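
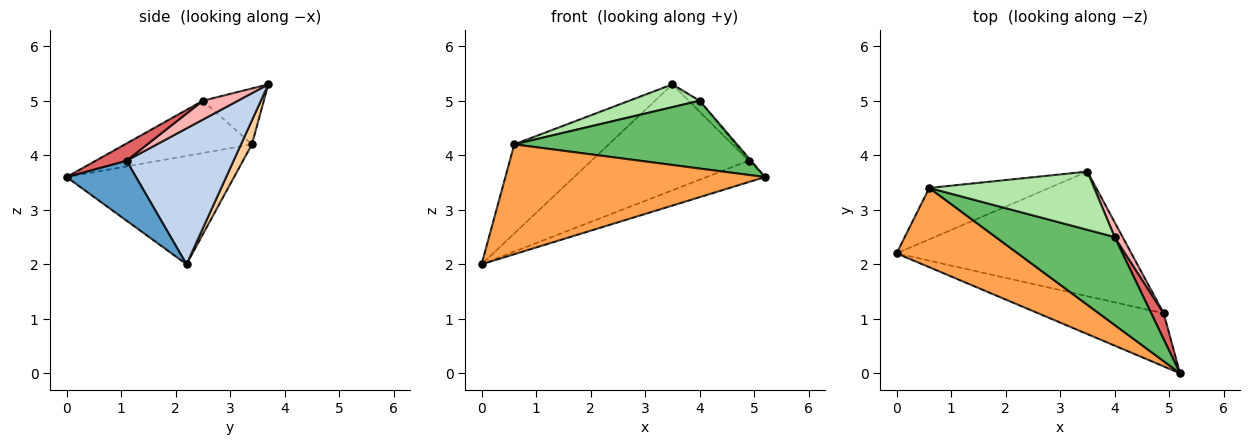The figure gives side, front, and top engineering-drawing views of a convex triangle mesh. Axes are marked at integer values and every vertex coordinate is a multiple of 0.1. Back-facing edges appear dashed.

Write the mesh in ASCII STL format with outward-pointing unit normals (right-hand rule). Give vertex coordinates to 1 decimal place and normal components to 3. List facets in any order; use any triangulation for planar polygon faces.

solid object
 facet normal 0.405 0.342 -0.848
  outer loop
   vertex 4.9 1.1 3.9
   vertex 5.2 0.0 3.6
   vertex 0.0 2.2 2.0
  endloop
 endfacet
 facet normal 0.403 0.593 -0.697
  outer loop
   vertex 4.9 1.1 3.9
   vertex 0.0 2.2 2.0
   vertex 3.5 3.7 5.3
  endloop
 endfacet
 facet normal -0.464 -0.719 0.518
  outer loop
   vertex 0.6 3.4 4.2
   vertex 0.0 2.2 2.0
   vertex 5.2 0.0 3.6
  endloop
 endfacet
 facet normal 0.099 0.862 -0.497
  outer loop
   vertex 0.6 3.4 4.2
   vertex 3.5 3.7 5.3
   vertex 0.0 2.2 2.0
  endloop
 endfacet
 facet normal -0.329 -0.577 0.748
  outer loop
   vertex 4.0 2.5 5.0
   vertex 0.6 3.4 4.2
   vertex 5.2 0.0 3.6
  endloop
 endfacet
 facet normal -0.301 -0.347 0.888
  outer loop
   vertex 4.0 2.5 5.0
   vertex 3.5 3.7 5.3
   vertex 0.6 3.4 4.2
  endloop
 endfacet
 facet normal 0.809 0.061 0.584
  outer loop
   vertex 4.0 2.5 5.0
   vertex 5.2 0.0 3.6
   vertex 4.9 1.1 3.9
  endloop
 endfacet
 facet normal 0.886 0.276 0.374
  outer loop
   vertex 4.0 2.5 5.0
   vertex 4.9 1.1 3.9
   vertex 3.5 3.7 5.3
  endloop
 endfacet
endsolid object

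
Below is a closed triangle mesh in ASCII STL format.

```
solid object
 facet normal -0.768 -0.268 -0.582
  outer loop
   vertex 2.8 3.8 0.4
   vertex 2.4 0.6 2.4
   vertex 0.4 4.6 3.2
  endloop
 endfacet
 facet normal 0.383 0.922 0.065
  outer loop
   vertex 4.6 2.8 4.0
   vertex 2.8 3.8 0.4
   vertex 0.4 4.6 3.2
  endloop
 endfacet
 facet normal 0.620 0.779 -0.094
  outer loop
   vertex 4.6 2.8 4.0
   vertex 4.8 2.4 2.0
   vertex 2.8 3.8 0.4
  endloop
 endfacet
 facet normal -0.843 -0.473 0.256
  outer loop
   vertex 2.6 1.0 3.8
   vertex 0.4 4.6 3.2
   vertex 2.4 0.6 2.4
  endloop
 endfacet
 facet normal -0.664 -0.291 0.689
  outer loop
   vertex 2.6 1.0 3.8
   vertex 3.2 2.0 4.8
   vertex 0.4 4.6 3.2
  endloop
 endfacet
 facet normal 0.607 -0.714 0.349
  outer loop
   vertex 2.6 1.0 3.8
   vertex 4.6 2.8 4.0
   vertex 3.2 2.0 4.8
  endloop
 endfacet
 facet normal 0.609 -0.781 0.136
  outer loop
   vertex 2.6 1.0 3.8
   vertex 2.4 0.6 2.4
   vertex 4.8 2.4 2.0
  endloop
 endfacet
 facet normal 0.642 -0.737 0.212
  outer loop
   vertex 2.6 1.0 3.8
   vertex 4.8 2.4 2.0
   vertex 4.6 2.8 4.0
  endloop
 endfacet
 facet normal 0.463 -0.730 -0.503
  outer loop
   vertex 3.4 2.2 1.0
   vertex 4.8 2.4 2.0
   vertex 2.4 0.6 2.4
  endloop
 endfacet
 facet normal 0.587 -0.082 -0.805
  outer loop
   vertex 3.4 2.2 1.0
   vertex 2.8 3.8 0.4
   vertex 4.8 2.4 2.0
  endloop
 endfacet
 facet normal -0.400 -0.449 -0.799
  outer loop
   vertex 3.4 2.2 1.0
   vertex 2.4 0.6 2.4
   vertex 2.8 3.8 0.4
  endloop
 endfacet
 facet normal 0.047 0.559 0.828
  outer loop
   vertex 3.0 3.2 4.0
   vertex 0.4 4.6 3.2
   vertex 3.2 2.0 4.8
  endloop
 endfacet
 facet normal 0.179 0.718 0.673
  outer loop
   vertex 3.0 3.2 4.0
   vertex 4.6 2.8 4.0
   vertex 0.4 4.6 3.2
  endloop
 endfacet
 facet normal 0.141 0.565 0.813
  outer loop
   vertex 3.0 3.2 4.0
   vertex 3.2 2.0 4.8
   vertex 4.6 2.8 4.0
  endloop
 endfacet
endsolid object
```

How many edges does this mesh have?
21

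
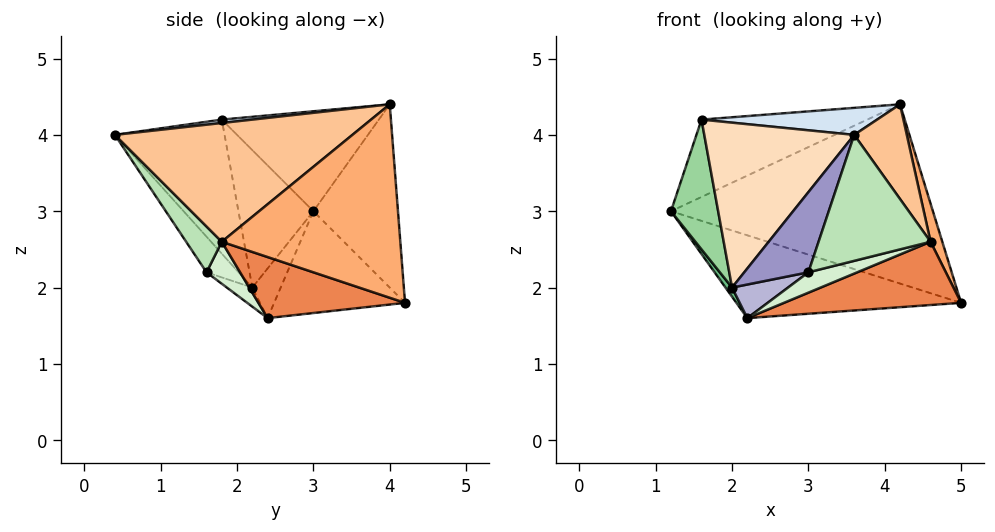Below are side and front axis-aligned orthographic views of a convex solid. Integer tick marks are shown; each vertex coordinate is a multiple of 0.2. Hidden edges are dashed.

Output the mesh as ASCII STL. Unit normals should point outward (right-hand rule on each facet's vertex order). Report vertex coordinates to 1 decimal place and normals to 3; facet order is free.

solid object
 facet normal -0.307 0.951 -0.021
  outer loop
   vertex 4.2 4.0 4.4
   vertex 5.0 4.2 1.8
   vertex 1.2 3.0 3.0
  endloop
 endfacet
 facet normal -0.407 0.698 -0.590
  outer loop
   vertex 2.2 2.4 1.6
   vertex 1.2 3.0 3.0
   vertex 5.0 4.2 1.8
  endloop
 endfacet
 facet normal -0.497 0.525 0.691
  outer loop
   vertex 1.6 1.8 4.2
   vertex 4.2 4.0 4.4
   vertex 1.2 3.0 3.0
  endloop
 endfacet
 facet normal 0.020 -0.114 0.993
  outer loop
   vertex 1.6 1.8 4.2
   vertex 3.6 0.4 4.0
   vertex 4.2 4.0 4.4
  endloop
 endfacet
 facet normal 0.286 -0.346 -0.894
  outer loop
   vertex 4.6 1.8 2.6
   vertex 2.2 2.4 1.6
   vertex 5.0 4.2 1.8
  endloop
 endfacet
 facet normal 0.955 -0.063 0.289
  outer loop
   vertex 4.6 1.8 2.6
   vertex 5.0 4.2 1.8
   vertex 4.2 4.0 4.4
  endloop
 endfacet
 facet normal 0.880 -0.195 0.434
  outer loop
   vertex 4.6 1.8 2.6
   vertex 4.2 4.0 4.4
   vertex 3.6 0.4 4.0
  endloop
 endfacet
 facet normal -0.572 -0.782 -0.246
  outer loop
   vertex 2.0 2.2 2.0
   vertex 3.6 0.4 4.0
   vertex 1.6 1.8 4.2
  endloop
 endfacet
 facet normal -0.836 -0.193 -0.514
  outer loop
   vertex 2.0 2.2 2.0
   vertex 1.2 3.0 3.0
   vertex 2.2 2.4 1.6
  endloop
 endfacet
 facet normal -0.821 -0.517 -0.243
  outer loop
   vertex 2.0 2.2 2.0
   vertex 1.6 1.8 4.2
   vertex 1.2 3.0 3.0
  endloop
 endfacet
 facet normal 0.244 -0.767 -0.593
  outer loop
   vertex 3.0 1.6 2.2
   vertex 4.6 1.8 2.6
   vertex 3.6 0.4 4.0
  endloop
 endfacet
 facet normal 0.269 -0.391 -0.880
  outer loop
   vertex 3.0 1.6 2.2
   vertex 2.2 2.4 1.6
   vertex 4.6 1.8 2.6
  endloop
 endfacet
 facet normal -0.408 -0.816 -0.408
  outer loop
   vertex 3.0 1.6 2.2
   vertex 3.6 0.4 4.0
   vertex 2.0 2.2 2.0
  endloop
 endfacet
 facet normal -0.345 -0.759 -0.552
  outer loop
   vertex 3.0 1.6 2.2
   vertex 2.0 2.2 2.0
   vertex 2.2 2.4 1.6
  endloop
 endfacet
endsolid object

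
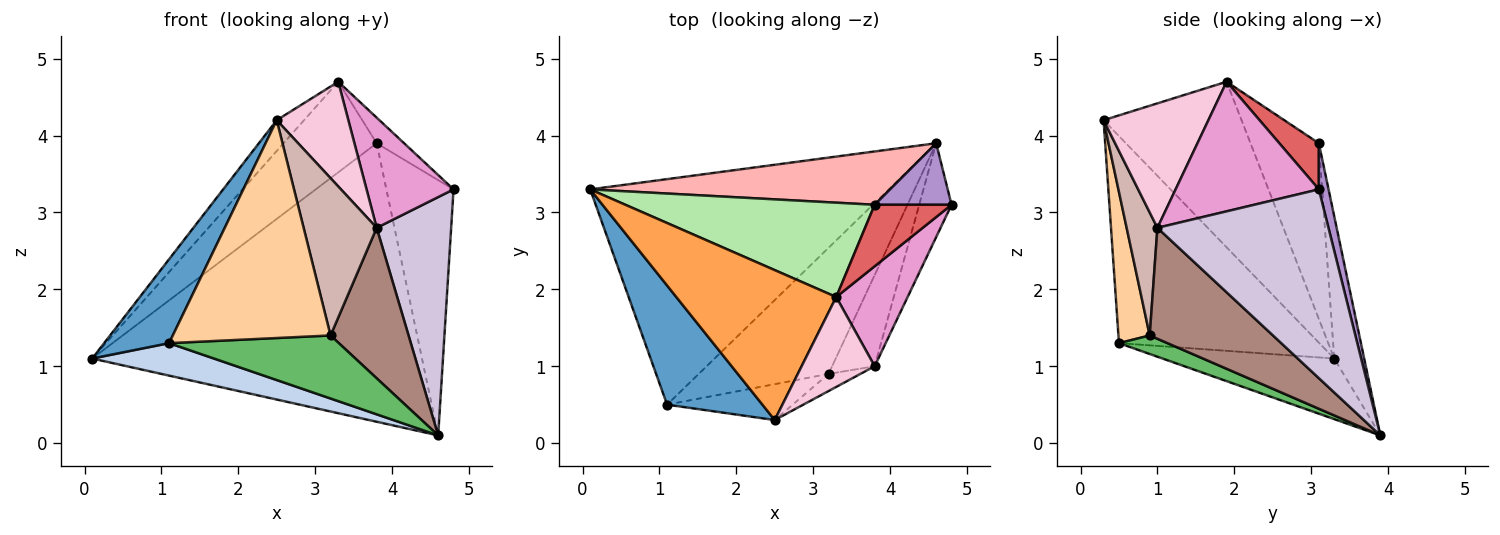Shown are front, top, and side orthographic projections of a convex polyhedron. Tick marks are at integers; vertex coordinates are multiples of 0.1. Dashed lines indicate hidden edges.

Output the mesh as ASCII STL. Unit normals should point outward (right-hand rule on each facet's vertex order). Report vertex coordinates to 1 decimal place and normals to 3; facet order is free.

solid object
 facet normal -0.871 -0.283 0.401
  outer loop
   vertex 1.1 0.5 1.3
   vertex 2.5 0.3 4.2
   vertex 0.1 3.3 1.1
  endloop
 endfacet
 facet normal -0.197 -0.140 -0.970
  outer loop
   vertex 1.1 0.5 1.3
   vertex 0.1 3.3 1.1
   vertex 4.6 3.9 0.1
  endloop
 endfacet
 facet normal -0.712 0.141 0.688
  outer loop
   vertex 3.3 1.9 4.7
   vertex 0.1 3.3 1.1
   vertex 2.5 0.3 4.2
  endloop
 endfacet
 facet normal 0.192 -0.968 -0.159
  outer loop
   vertex 3.2 0.9 1.4
   vertex 2.5 0.3 4.2
   vertex 1.1 0.5 1.3
  endloop
 endfacet
 facet normal 0.127 -0.444 -0.887
  outer loop
   vertex 3.2 0.9 1.4
   vertex 1.1 0.5 1.3
   vertex 4.6 3.9 0.1
  endloop
 endfacet
 facet normal -0.453 0.617 0.643
  outer loop
   vertex 3.8 3.1 3.9
   vertex 0.1 3.3 1.1
   vertex 3.3 1.9 4.7
  endloop
 endfacet
 facet normal 0.484 0.336 0.807
  outer loop
   vertex 3.8 3.1 3.9
   vertex 3.3 1.9 4.7
   vertex 4.8 3.1 3.3
  endloop
 endfacet
 facet normal -0.089 0.978 0.187
  outer loop
   vertex 3.8 3.1 3.9
   vertex 4.6 3.9 0.1
   vertex 0.1 3.3 1.1
  endloop
 endfacet
 facet normal 0.139 0.963 0.232
  outer loop
   vertex 3.8 3.1 3.9
   vertex 4.8 3.1 3.3
   vertex 4.6 3.9 0.1
  endloop
 endfacet
 facet normal 0.906 -0.394 -0.155
  outer loop
   vertex 3.8 1.0 2.8
   vertex 4.6 3.9 0.1
   vertex 4.8 3.1 3.3
  endloop
 endfacet
 facet normal 0.804 -0.509 -0.308
  outer loop
   vertex 3.8 1.0 2.8
   vertex 3.2 0.9 1.4
   vertex 4.6 3.9 0.1
  endloop
 endfacet
 facet normal 0.386 -0.917 -0.100
  outer loop
   vertex 3.8 1.0 2.8
   vertex 2.5 0.3 4.2
   vertex 3.2 0.9 1.4
  endloop
 endfacet
 facet normal 0.773 -0.470 0.426
  outer loop
   vertex 3.8 1.0 2.8
   vertex 4.8 3.1 3.3
   vertex 3.3 1.9 4.7
  endloop
 endfacet
 facet normal 0.743 -0.508 0.436
  outer loop
   vertex 3.8 1.0 2.8
   vertex 3.3 1.9 4.7
   vertex 2.5 0.3 4.2
  endloop
 endfacet
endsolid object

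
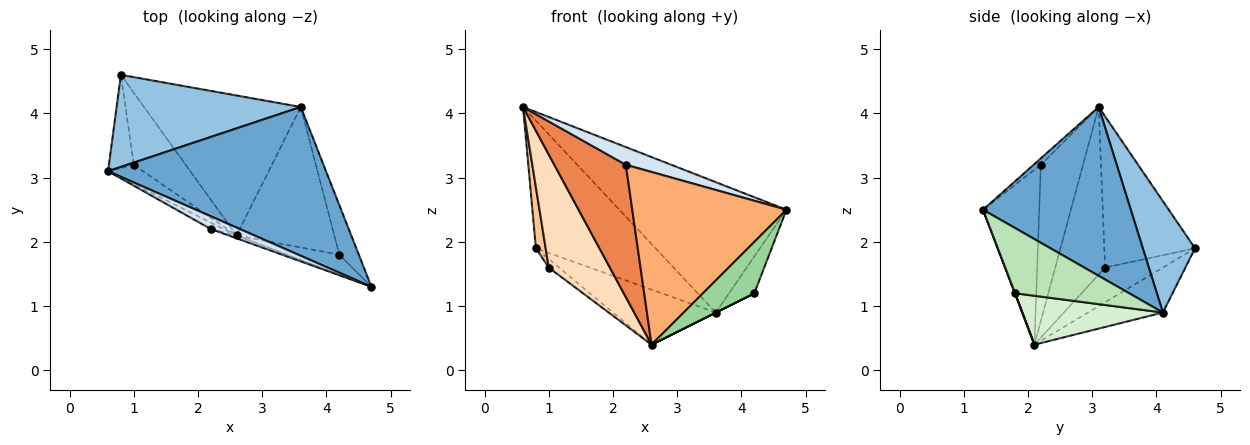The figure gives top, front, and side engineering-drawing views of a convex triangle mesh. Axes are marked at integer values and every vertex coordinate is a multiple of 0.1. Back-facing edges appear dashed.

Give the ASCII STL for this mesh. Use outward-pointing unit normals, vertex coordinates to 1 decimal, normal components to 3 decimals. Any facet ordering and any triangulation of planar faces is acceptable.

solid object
 facet normal 0.504 0.569 0.650
  outer loop
   vertex 3.6 4.1 0.9
   vertex 0.6 3.1 4.1
   vertex 4.7 1.3 2.5
  endloop
 endfacet
 facet normal 0.334 0.765 0.552
  outer loop
   vertex 3.6 4.1 0.9
   vertex 0.8 4.6 1.9
   vertex 0.6 3.1 4.1
  endloop
 endfacet
 facet normal -0.258 0.354 -0.899
  outer loop
   vertex 3.6 4.1 0.9
   vertex 2.6 2.1 0.4
   vertex 0.8 4.6 1.9
  endloop
 endfacet
 facet normal -0.128 -0.806 0.578
  outer loop
   vertex 2.2 2.2 3.2
   vertex 4.7 1.3 2.5
   vertex 0.6 3.1 4.1
  endloop
 endfacet
 facet normal -0.508 -0.861 -0.042
  outer loop
   vertex 2.2 2.2 3.2
   vertex 0.6 3.1 4.1
   vertex 2.6 2.1 0.4
  endloop
 endfacet
 facet normal -0.342 -0.939 -0.015
  outer loop
   vertex 2.2 2.2 3.2
   vertex 2.6 2.1 0.4
   vertex 4.7 1.3 2.5
  endloop
 endfacet
 facet normal -0.981 -0.106 -0.161
  outer loop
   vertex 1.0 3.2 1.6
   vertex 0.6 3.1 4.1
   vertex 0.8 4.6 1.9
  endloop
 endfacet
 facet normal -0.626 -0.768 -0.131
  outer loop
   vertex 1.0 3.2 1.6
   vertex 2.6 2.1 0.4
   vertex 0.6 3.1 4.1
  endloop
 endfacet
 facet normal -0.553 0.098 -0.827
  outer loop
   vertex 1.0 3.2 1.6
   vertex 0.8 4.6 1.9
   vertex 2.6 2.1 0.4
  endloop
 endfacet
 facet normal 0.006 -0.933 -0.361
  outer loop
   vertex 4.2 1.8 1.2
   vertex 4.7 1.3 2.5
   vertex 2.6 2.1 0.4
  endloop
 endfacet
 facet normal 0.937 0.208 -0.280
  outer loop
   vertex 4.2 1.8 1.2
   vertex 3.6 4.1 0.9
   vertex 4.7 1.3 2.5
  endloop
 endfacet
 facet normal 0.447 0.000 -0.894
  outer loop
   vertex 4.2 1.8 1.2
   vertex 2.6 2.1 0.4
   vertex 3.6 4.1 0.9
  endloop
 endfacet
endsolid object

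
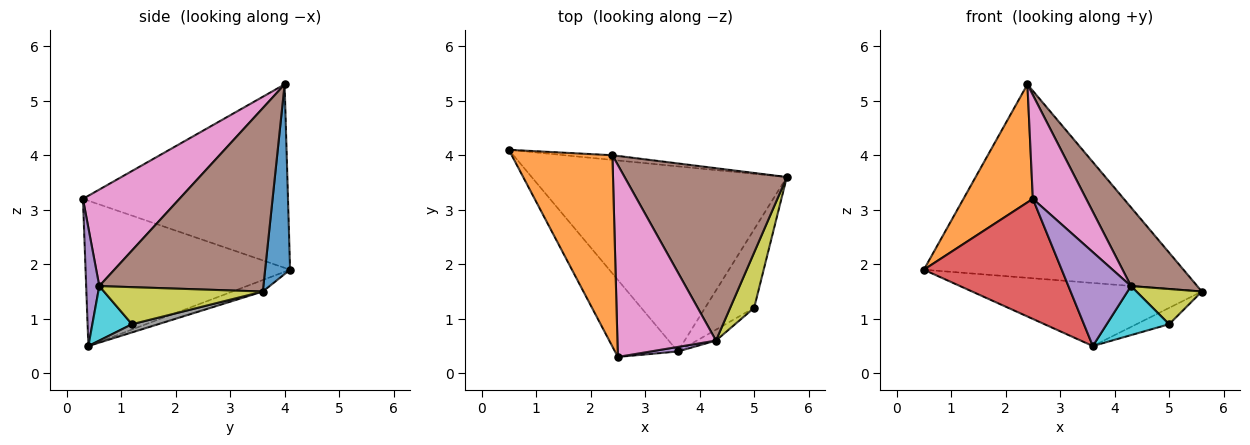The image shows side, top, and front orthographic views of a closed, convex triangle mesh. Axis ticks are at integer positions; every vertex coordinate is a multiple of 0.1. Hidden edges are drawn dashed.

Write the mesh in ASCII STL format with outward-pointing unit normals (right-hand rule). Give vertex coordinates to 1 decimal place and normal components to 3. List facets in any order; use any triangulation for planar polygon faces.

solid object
 facet normal 0.096 0.995 -0.024
  outer loop
   vertex 2.4 4.0 5.3
   vertex 5.6 3.6 1.5
   vertex 0.5 4.1 1.9
  endloop
 endfacet
 facet normal -0.840 -0.285 0.461
  outer loop
   vertex 2.4 4.0 5.3
   vertex 0.5 4.1 1.9
   vertex 2.5 0.3 3.2
  endloop
 endfacet
 facet normal -0.043 0.322 -0.946
  outer loop
   vertex 3.6 0.4 0.5
   vertex 0.5 4.1 1.9
   vertex 5.6 3.6 1.5
  endloop
 endfacet
 facet normal -0.781 -0.526 -0.337
  outer loop
   vertex 3.6 0.4 0.5
   vertex 2.5 0.3 3.2
   vertex 0.5 4.1 1.9
  endloop
 endfacet
 facet normal 0.205 -0.978 0.047
  outer loop
   vertex 4.3 0.6 1.6
   vertex 2.5 0.3 3.2
   vertex 3.6 0.4 0.5
  endloop
 endfacet
 facet normal 0.717 -0.290 0.634
  outer loop
   vertex 4.3 0.6 1.6
   vertex 5.6 3.6 1.5
   vertex 2.4 4.0 5.3
  endloop
 endfacet
 facet normal 0.653 -0.361 0.666
  outer loop
   vertex 4.3 0.6 1.6
   vertex 2.4 4.0 5.3
   vertex 2.5 0.3 3.2
  endloop
 endfacet
 facet normal 0.161 0.201 -0.966
  outer loop
   vertex 5.0 1.2 0.9
   vertex 3.6 0.4 0.5
   vertex 5.6 3.6 1.5
  endloop
 endfacet
 facet normal 0.793 -0.327 0.513
  outer loop
   vertex 5.0 1.2 0.9
   vertex 5.6 3.6 1.5
   vertex 4.3 0.6 1.6
  endloop
 endfacet
 facet normal 0.527 -0.830 -0.184
  outer loop
   vertex 5.0 1.2 0.9
   vertex 4.3 0.6 1.6
   vertex 3.6 0.4 0.5
  endloop
 endfacet
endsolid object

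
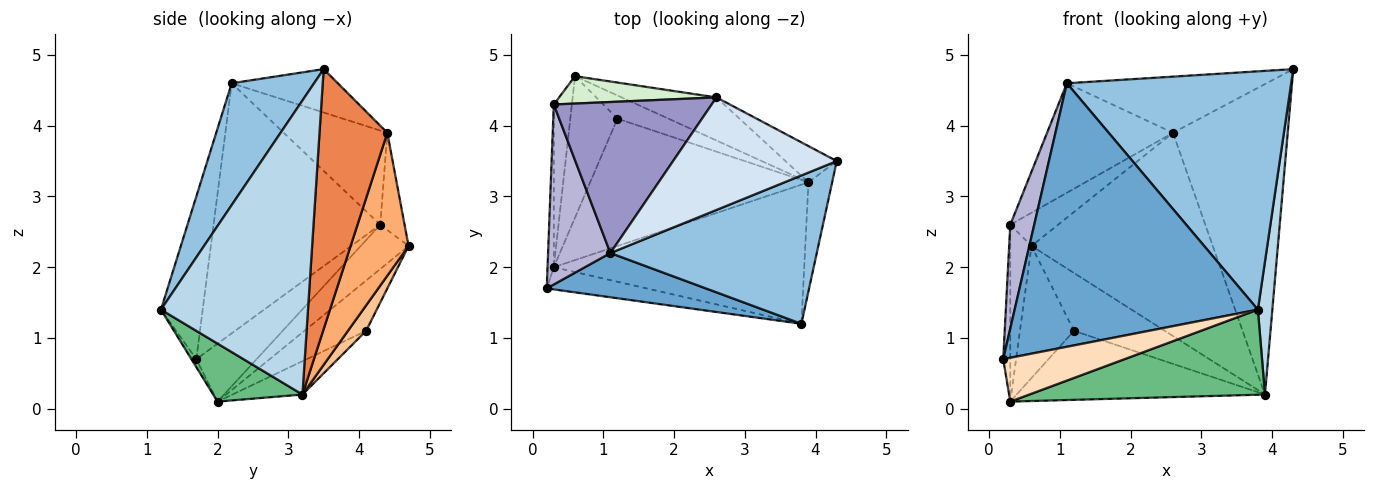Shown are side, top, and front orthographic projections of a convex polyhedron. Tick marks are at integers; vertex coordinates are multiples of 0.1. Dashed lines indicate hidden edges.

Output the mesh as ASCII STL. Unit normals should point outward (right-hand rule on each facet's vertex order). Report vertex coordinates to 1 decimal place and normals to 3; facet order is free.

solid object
 facet normal -0.167 -0.972 0.163
  outer loop
   vertex 1.1 2.2 4.6
   vertex 0.2 1.7 0.7
   vertex 3.8 1.2 1.4
  endloop
 endfacet
 facet normal 0.298 -0.810 0.504
  outer loop
   vertex 1.1 2.2 4.6
   vertex 3.8 1.2 1.4
   vertex 4.3 3.5 4.8
  endloop
 endfacet
 facet normal 0.992 -0.098 -0.080
  outer loop
   vertex 3.9 3.2 0.2
   vertex 4.3 3.5 4.8
   vertex 3.8 1.2 1.4
  endloop
 endfacet
 facet normal -0.231 0.434 0.871
  outer loop
   vertex 2.6 4.4 3.9
   vertex 1.1 2.2 4.6
   vertex 4.3 3.5 4.8
  endloop
 endfacet
 facet normal 0.506 0.857 -0.100
  outer loop
   vertex 2.6 4.4 3.9
   vertex 4.3 3.5 4.8
   vertex 3.9 3.2 0.2
  endloop
 endfacet
 facet normal 0.298 0.934 -0.198
  outer loop
   vertex 2.6 4.4 3.9
   vertex 3.9 3.2 0.2
   vertex 0.6 4.7 2.3
  endloop
 endfacet
 facet normal 0.183 0.913 -0.365
  outer loop
   vertex 1.2 4.1 1.1
   vertex 0.6 4.7 2.3
   vertex 3.9 3.2 0.2
  endloop
 endfacet
 facet normal -0.036 -0.891 -0.452
  outer loop
   vertex 0.3 2.0 0.1
   vertex 3.8 1.2 1.4
   vertex 0.2 1.7 0.7
  endloop
 endfacet
 facet normal 0.194 -0.512 -0.837
  outer loop
   vertex 0.3 2.0 0.1
   vertex 3.9 3.2 0.2
   vertex 3.8 1.2 1.4
  endloop
 endfacet
 facet normal -0.133 0.472 -0.871
  outer loop
   vertex 0.3 2.0 0.1
   vertex 1.2 4.1 1.1
   vertex 3.9 3.2 0.2
  endloop
 endfacet
 facet normal -0.615 0.538 -0.576
  outer loop
   vertex 0.3 2.0 0.1
   vertex 0.6 4.7 2.3
   vertex 1.2 4.1 1.1
  endloop
 endfacet
 facet normal -0.366 0.718 0.592
  outer loop
   vertex 0.3 4.3 2.6
   vertex 2.6 4.4 3.9
   vertex 0.6 4.7 2.3
  endloop
 endfacet
 facet normal -0.435 0.529 0.729
  outer loop
   vertex 0.3 4.3 2.6
   vertex 1.1 2.2 4.6
   vertex 2.6 4.4 3.9
  endloop
 endfacet
 facet normal -0.961 -0.138 0.239
  outer loop
   vertex 0.3 4.3 2.6
   vertex 0.2 1.7 0.7
   vertex 1.1 2.2 4.6
  endloop
 endfacet
 facet normal -0.988 0.116 -0.107
  outer loop
   vertex 0.3 4.3 2.6
   vertex 0.3 2.0 0.1
   vertex 0.2 1.7 0.7
  endloop
 endfacet
 facet normal -0.856 0.380 -0.350
  outer loop
   vertex 0.3 4.3 2.6
   vertex 0.6 4.7 2.3
   vertex 0.3 2.0 0.1
  endloop
 endfacet
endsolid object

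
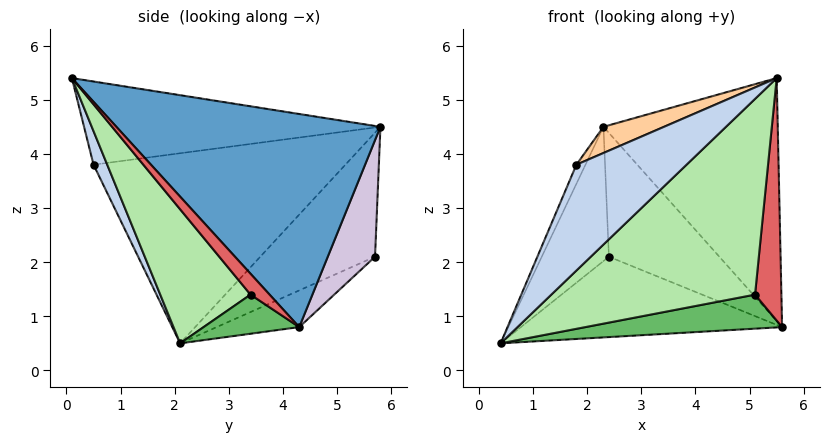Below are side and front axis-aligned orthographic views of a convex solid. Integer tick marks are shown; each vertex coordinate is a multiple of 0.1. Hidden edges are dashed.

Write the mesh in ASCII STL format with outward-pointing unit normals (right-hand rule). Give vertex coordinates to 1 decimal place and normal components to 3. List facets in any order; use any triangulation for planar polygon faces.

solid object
 facet normal 0.740 0.488 0.462
  outer loop
   vertex 2.3 5.8 4.5
   vertex 5.5 0.1 5.4
   vertex 5.6 4.3 0.8
  endloop
 endfacet
 facet normal 0.109 -0.876 -0.471
  outer loop
   vertex 1.8 0.5 3.8
   vertex 0.4 2.1 0.5
   vertex 5.5 0.1 5.4
  endloop
 endfacet
 facet normal -0.914 0.033 0.404
  outer loop
   vertex 1.8 0.5 3.8
   vertex 2.3 5.8 4.5
   vertex 0.4 2.1 0.5
  endloop
 endfacet
 facet normal -0.403 -0.082 0.911
  outer loop
   vertex 1.8 0.5 3.8
   vertex 5.5 0.1 5.4
   vertex 2.3 5.8 4.5
  endloop
 endfacet
 facet normal 0.312 -0.641 -0.702
  outer loop
   vertex 5.1 3.4 1.4
   vertex 0.4 2.1 0.5
   vertex 5.6 4.3 0.8
  endloop
 endfacet
 facet normal 0.317 -0.716 -0.622
  outer loop
   vertex 5.1 3.4 1.4
   vertex 5.5 0.1 5.4
   vertex 0.4 2.1 0.5
  endloop
 endfacet
 facet normal 0.474 -0.655 -0.588
  outer loop
   vertex 5.1 3.4 1.4
   vertex 5.6 4.3 0.8
   vertex 5.5 0.1 5.4
  endloop
 endfacet
 facet normal -0.148 0.469 -0.870
  outer loop
   vertex 2.4 5.7 2.1
   vertex 5.6 4.3 0.8
   vertex 0.4 2.1 0.5
  endloop
 endfacet
 facet normal -0.862 0.504 -0.057
  outer loop
   vertex 2.4 5.7 2.1
   vertex 0.4 2.1 0.5
   vertex 2.3 5.8 4.5
  endloop
 endfacet
 facet normal 0.393 0.919 -0.022
  outer loop
   vertex 2.4 5.7 2.1
   vertex 2.3 5.8 4.5
   vertex 5.6 4.3 0.8
  endloop
 endfacet
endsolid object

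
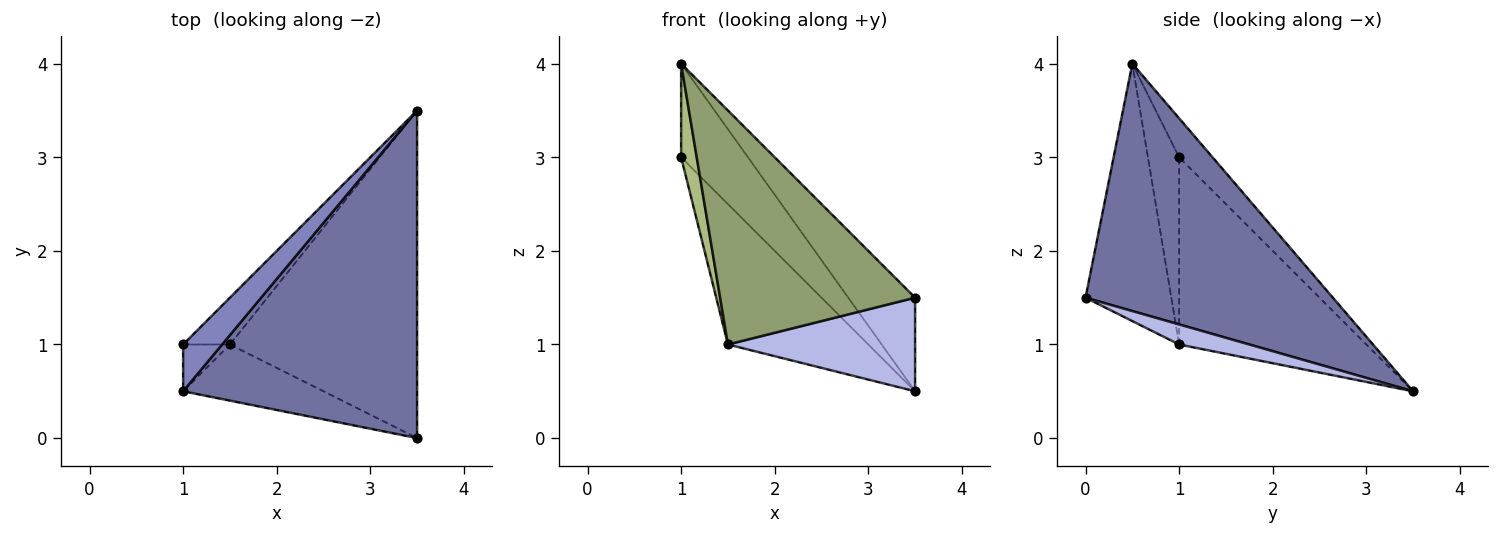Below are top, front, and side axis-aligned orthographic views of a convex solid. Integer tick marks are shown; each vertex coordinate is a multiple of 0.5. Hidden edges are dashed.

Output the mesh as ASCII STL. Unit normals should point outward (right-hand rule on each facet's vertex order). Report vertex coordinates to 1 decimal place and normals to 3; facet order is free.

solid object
 facet normal 0.713 0.193 0.674
  outer loop
   vertex 3.5 0.0 1.5
   vertex 3.5 3.5 0.5
   vertex 1.0 0.5 4.0
  endloop
 endfacet
 facet normal -0.408 0.816 0.408
  outer loop
   vertex 1.0 1.0 3.0
   vertex 1.0 0.5 4.0
   vertex 3.5 3.5 0.5
  endloop
 endfacet
 facet normal -0.784 0.588 -0.196
  outer loop
   vertex 1.5 1.0 1.0
   vertex 1.0 1.0 3.0
   vertex 3.5 3.5 0.5
  endloop
 endfacet
 facet normal 0.102 -0.273 -0.956
  outer loop
   vertex 1.5 1.0 1.0
   vertex 3.5 3.5 0.5
   vertex 3.5 0.0 1.5
  endloop
 endfacet
 facet normal -0.393 -0.894 -0.215
  outer loop
   vertex 1.5 1.0 1.0
   vertex 3.5 0.0 1.5
   vertex 1.0 0.5 4.0
  endloop
 endfacet
 facet normal -0.873 -0.436 -0.218
  outer loop
   vertex 1.5 1.0 1.0
   vertex 1.0 0.5 4.0
   vertex 1.0 1.0 3.0
  endloop
 endfacet
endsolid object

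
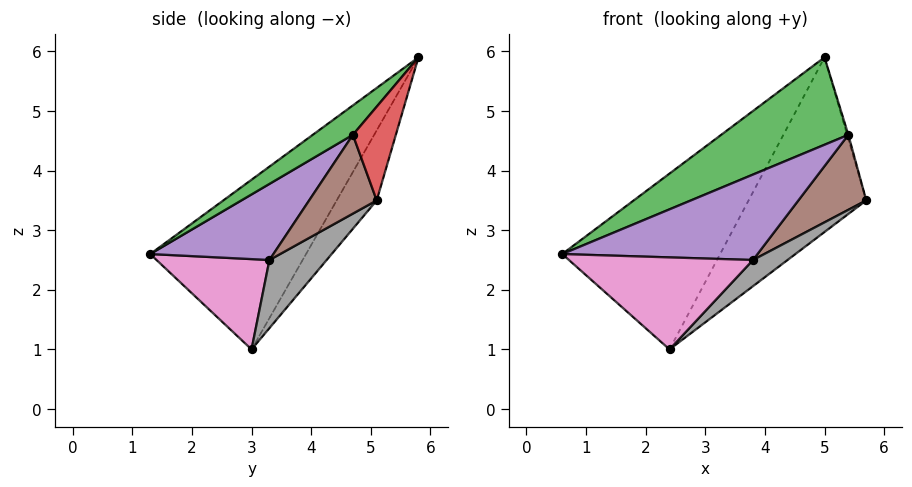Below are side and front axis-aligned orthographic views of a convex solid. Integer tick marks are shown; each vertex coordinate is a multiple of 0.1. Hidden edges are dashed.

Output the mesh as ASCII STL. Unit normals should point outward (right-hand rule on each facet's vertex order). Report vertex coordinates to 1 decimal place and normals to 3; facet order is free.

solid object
 facet normal -0.702 0.711 -0.034
  outer loop
   vertex 2.4 3.0 1.0
   vertex 0.6 1.3 2.6
   vertex 5.0 5.8 5.9
  endloop
 endfacet
 facet normal -0.302 0.888 -0.347
  outer loop
   vertex 2.4 3.0 1.0
   vertex 5.0 5.8 5.9
   vertex 5.7 5.1 3.5
  endloop
 endfacet
 facet normal 0.224 -0.709 0.669
  outer loop
   vertex 5.4 4.7 4.6
   vertex 5.0 5.8 5.9
   vertex 0.6 1.3 2.6
  endloop
 endfacet
 facet normal 0.962 0.028 0.272
  outer loop
   vertex 5.4 4.7 4.6
   vertex 5.7 5.1 3.5
   vertex 5.0 5.8 5.9
  endloop
 endfacet
 facet normal 0.527 -0.836 0.155
  outer loop
   vertex 3.8 3.3 2.5
   vertex 5.4 4.7 4.6
   vertex 0.6 1.3 2.6
  endloop
 endfacet
 facet normal 0.704 -0.707 -0.065
  outer loop
   vertex 3.8 3.3 2.5
   vertex 5.7 5.1 3.5
   vertex 5.4 4.7 4.6
  endloop
 endfacet
 facet normal 0.498 -0.812 -0.303
  outer loop
   vertex 3.8 3.3 2.5
   vertex 0.6 1.3 2.6
   vertex 2.4 3.0 1.0
  endloop
 endfacet
 facet normal 0.703 -0.425 -0.571
  outer loop
   vertex 3.8 3.3 2.5
   vertex 2.4 3.0 1.0
   vertex 5.7 5.1 3.5
  endloop
 endfacet
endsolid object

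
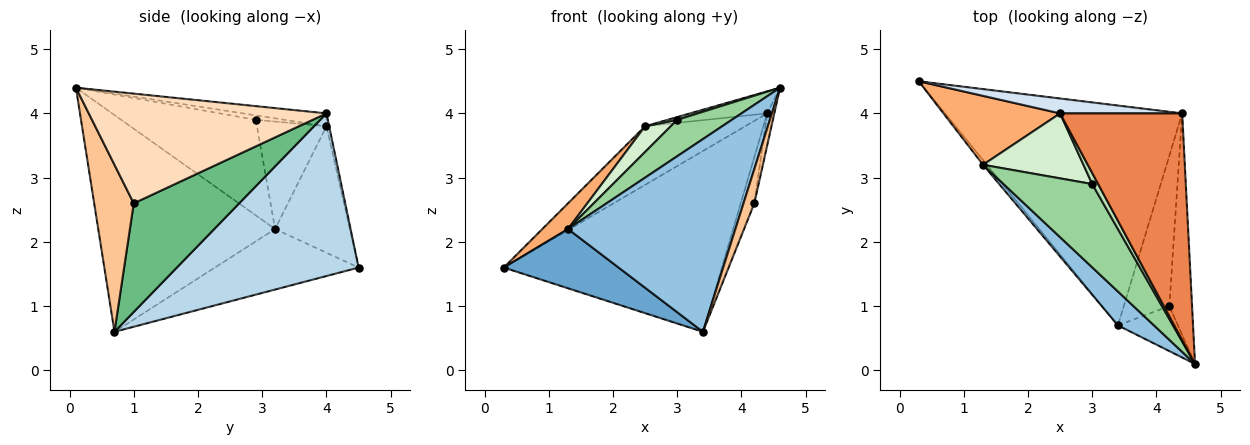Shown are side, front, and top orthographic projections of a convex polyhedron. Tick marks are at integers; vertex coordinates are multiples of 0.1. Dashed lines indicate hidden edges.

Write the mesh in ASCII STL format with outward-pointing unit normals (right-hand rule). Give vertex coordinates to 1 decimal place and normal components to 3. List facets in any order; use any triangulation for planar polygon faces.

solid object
 facet normal -0.780 -0.623 -0.050
  outer loop
   vertex 1.3 3.2 2.2
   vertex 0.3 4.5 1.6
   vertex 3.4 0.7 0.6
  endloop
 endfacet
 facet normal -0.721 -0.682 0.120
  outer loop
   vertex 1.3 3.2 2.2
   vertex 3.4 0.7 0.6
   vertex 4.6 0.1 4.4
  endloop
 endfacet
 facet normal 0.468 0.561 -0.683
  outer loop
   vertex 4.4 4.0 4.0
   vertex 3.4 0.7 0.6
   vertex 0.3 4.5 1.6
  endloop
 endfacet
 facet normal -0.026 0.969 0.246
  outer loop
   vertex 2.5 4.0 3.8
   vertex 4.4 4.0 4.0
   vertex 0.3 4.5 1.6
  endloop
 endfacet
 facet normal -0.104 0.096 0.990
  outer loop
   vertex 2.5 4.0 3.8
   vertex 4.6 0.1 4.4
   vertex 4.4 4.0 4.0
  endloop
 endfacet
 facet normal -0.713 -0.245 0.657
  outer loop
   vertex 2.5 4.0 3.8
   vertex 0.3 4.5 1.6
   vertex 1.3 3.2 2.2
  endloop
 endfacet
 facet normal 0.911 -0.249 -0.327
  outer loop
   vertex 4.2 1.0 2.6
   vertex 4.6 0.1 4.4
   vertex 3.4 0.7 0.6
  endloop
 endfacet
 facet normal 0.979 0.029 -0.203
  outer loop
   vertex 4.2 1.0 2.6
   vertex 4.4 4.0 4.0
   vertex 4.6 0.1 4.4
  endloop
 endfacet
 facet normal 0.916 0.118 -0.384
  outer loop
   vertex 4.2 1.0 2.6
   vertex 3.4 0.7 0.6
   vertex 4.4 4.0 4.0
  endloop
 endfacet
 facet normal -0.702 -0.285 0.652
  outer loop
   vertex 3.0 2.9 3.9
   vertex 1.3 3.2 2.2
   vertex 4.6 0.1 4.4
  endloop
 endfacet
 facet normal -0.588 -0.196 0.784
  outer loop
   vertex 3.0 2.9 3.9
   vertex 4.6 0.1 4.4
   vertex 2.5 4.0 3.8
  endloop
 endfacet
 facet normal -0.705 -0.261 0.659
  outer loop
   vertex 3.0 2.9 3.9
   vertex 2.5 4.0 3.8
   vertex 1.3 3.2 2.2
  endloop
 endfacet
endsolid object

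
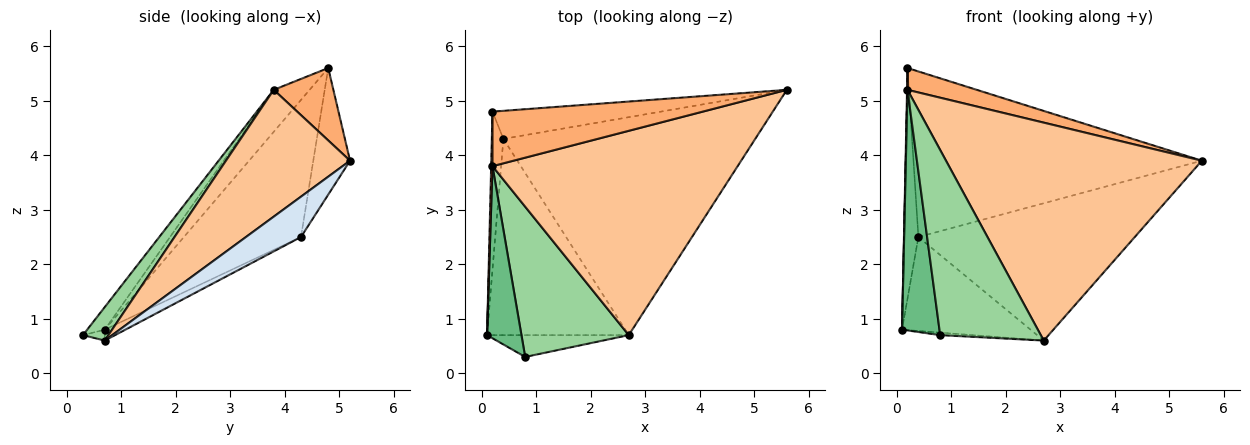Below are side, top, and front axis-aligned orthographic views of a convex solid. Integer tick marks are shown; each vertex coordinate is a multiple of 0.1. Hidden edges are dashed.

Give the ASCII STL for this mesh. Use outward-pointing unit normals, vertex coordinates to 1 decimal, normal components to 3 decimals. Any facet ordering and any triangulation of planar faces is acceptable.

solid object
 facet normal -0.989 0.122 -0.083
  outer loop
   vertex 0.4 4.3 2.5
   vertex 0.1 0.7 0.8
   vertex 0.2 4.8 5.6
  endloop
 endfacet
 facet normal -0.125 0.978 -0.166
  outer loop
   vertex 0.4 4.3 2.5
   vertex 0.2 4.8 5.6
   vertex 5.6 5.2 3.9
  endloop
 endfacet
 facet normal -0.069 0.431 -0.900
  outer loop
   vertex 0.4 4.3 2.5
   vertex 2.7 0.7 0.6
   vertex 0.1 0.7 0.8
  endloop
 endfacet
 facet normal 0.134 0.528 -0.838
  outer loop
   vertex 0.4 4.3 2.5
   vertex 5.6 5.2 3.9
   vertex 2.7 0.7 0.6
  endloop
 endfacet
 facet normal -0.999 -0.013 0.032
  outer loop
   vertex 0.2 3.8 5.2
   vertex 0.2 4.8 5.6
   vertex 0.1 0.7 0.8
  endloop
 endfacet
 facet normal 0.305 -0.354 0.884
  outer loop
   vertex 0.2 3.8 5.2
   vertex 5.6 5.2 3.9
   vertex 0.2 4.8 5.6
  endloop
 endfacet
 facet normal 0.334 -0.688 0.645
  outer loop
   vertex 0.2 3.8 5.2
   vertex 2.7 0.7 0.6
   vertex 5.6 5.2 3.9
  endloop
 endfacet
 facet normal -0.076 0.114 -0.991
  outer loop
   vertex 0.8 0.3 0.7
   vertex 0.1 0.7 0.8
   vertex 2.7 0.7 0.6
  endloop
 endfacet
 facet normal -0.357 -0.760 0.543
  outer loop
   vertex 0.8 0.3 0.7
   vertex 0.2 3.8 5.2
   vertex 0.1 0.7 0.8
  endloop
 endfacet
 facet normal 0.193 -0.762 0.618
  outer loop
   vertex 0.8 0.3 0.7
   vertex 2.7 0.7 0.6
   vertex 0.2 3.8 5.2
  endloop
 endfacet
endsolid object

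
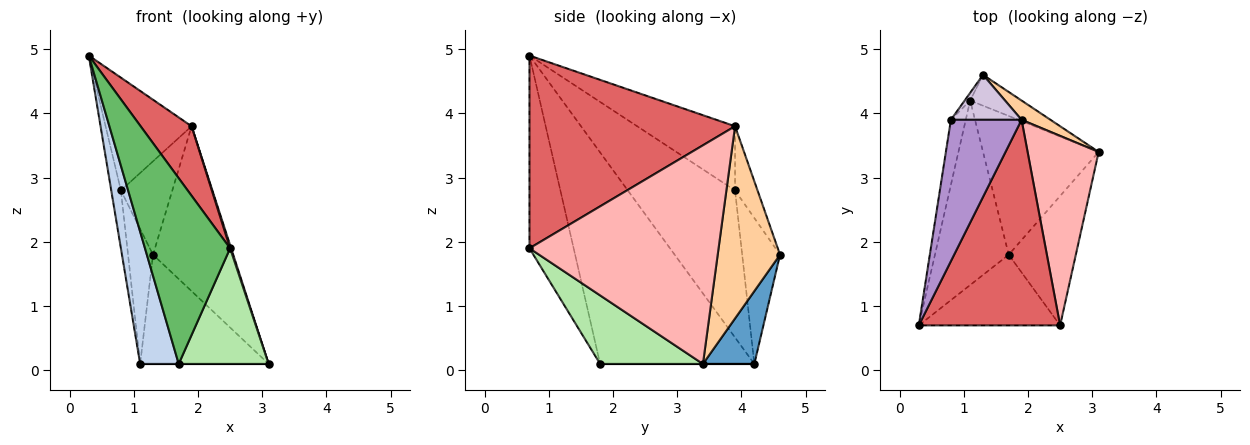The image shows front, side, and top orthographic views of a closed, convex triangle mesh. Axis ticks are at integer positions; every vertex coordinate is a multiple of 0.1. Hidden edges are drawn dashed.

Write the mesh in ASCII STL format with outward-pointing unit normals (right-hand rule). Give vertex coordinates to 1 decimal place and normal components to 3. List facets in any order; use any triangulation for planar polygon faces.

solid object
 facet normal 0.359 0.898 -0.254
  outer loop
   vertex 1.1 4.2 0.1
   vertex 1.3 4.6 1.8
   vertex 3.1 3.4 0.1
  endloop
 endfacet
 facet normal -0.919 -0.230 -0.321
  outer loop
   vertex 1.7 1.8 0.1
   vertex 0.3 0.7 4.9
   vertex 1.1 4.2 0.1
  endloop
 endfacet
 facet normal 0.000 0.000 -1.000
  outer loop
   vertex 1.7 1.8 0.1
   vertex 1.1 4.2 0.1
   vertex 3.1 3.4 0.1
  endloop
 endfacet
 facet normal 0.611 0.786 0.092
  outer loop
   vertex 1.9 3.9 3.8
   vertex 3.1 3.4 0.1
   vertex 1.3 4.6 1.8
  endloop
 endfacet
 facet normal -0.436 -0.841 -0.320
  outer loop
   vertex 2.5 0.7 1.9
   vertex 0.3 0.7 4.9
   vertex 1.7 1.8 0.1
  endloop
 endfacet
 facet normal 0.606 -0.530 -0.593
  outer loop
   vertex 2.5 0.7 1.9
   vertex 1.7 1.8 0.1
   vertex 3.1 3.4 0.1
  endloop
 endfacet
 facet normal 0.791 -0.196 0.580
  outer loop
   vertex 2.5 0.7 1.9
   vertex 1.9 3.9 3.8
   vertex 0.3 0.7 4.9
  endloop
 endfacet
 facet normal 0.951 -0.005 0.309
  outer loop
   vertex 2.5 0.7 1.9
   vertex 3.1 3.4 0.1
   vertex 1.9 3.9 3.8
  endloop
 endfacet
 facet normal -0.579 0.509 0.637
  outer loop
   vertex 0.8 3.9 2.8
   vertex 0.3 0.7 4.9
   vertex 1.9 3.9 3.8
  endloop
 endfacet
 facet normal -0.367 0.838 0.403
  outer loop
   vertex 0.8 3.9 2.8
   vertex 1.9 3.9 3.8
   vertex 1.3 4.6 1.8
  endloop
 endfacet
 facet normal -0.991 0.089 -0.100
  outer loop
   vertex 0.8 3.9 2.8
   vertex 1.1 4.2 0.1
   vertex 0.3 0.7 4.9
  endloop
 endfacet
 facet normal -0.834 0.551 -0.031
  outer loop
   vertex 0.8 3.9 2.8
   vertex 1.3 4.6 1.8
   vertex 1.1 4.2 0.1
  endloop
 endfacet
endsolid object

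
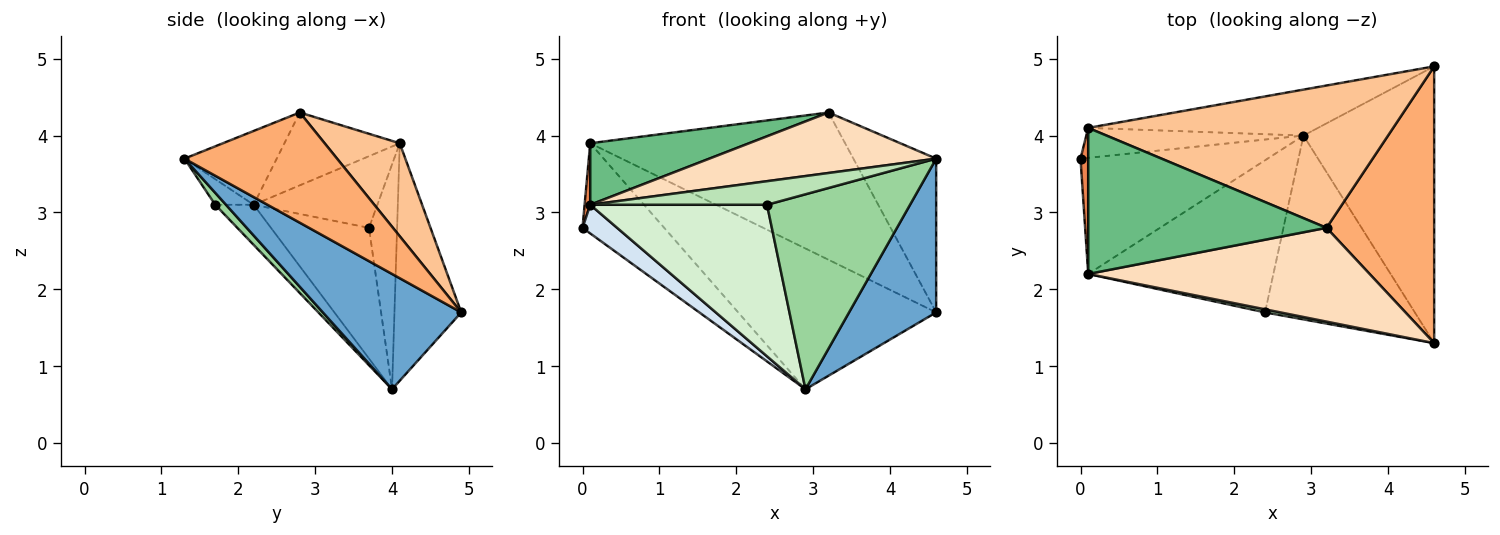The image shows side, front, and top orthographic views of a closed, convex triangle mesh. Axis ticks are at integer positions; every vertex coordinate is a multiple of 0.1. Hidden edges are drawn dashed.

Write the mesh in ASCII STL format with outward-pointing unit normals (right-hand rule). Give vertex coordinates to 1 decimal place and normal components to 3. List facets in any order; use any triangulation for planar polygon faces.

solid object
 facet normal 0.611 -0.385 -0.692
  outer loop
   vertex 2.9 4.0 0.7
   vertex 4.6 4.9 1.7
   vertex 4.6 1.3 3.7
  endloop
 endfacet
 facet normal -0.310 0.902 -0.300
  outer loop
   vertex 0.1 4.1 3.9
   vertex 2.9 4.0 0.7
   vertex 0.0 3.7 2.8
  endloop
 endfacet
 facet normal -0.305 0.905 -0.296
  outer loop
   vertex 0.1 4.1 3.9
   vertex 4.6 4.9 1.7
   vertex 2.9 4.0 0.7
  endloop
 endfacet
 facet normal -0.561 -0.198 -0.804
  outer loop
   vertex 0.1 2.2 3.1
   vertex 0.0 3.7 2.8
   vertex 2.9 4.0 0.7
  endloop
 endfacet
 facet normal -0.993 -0.045 0.107
  outer loop
   vertex 0.1 2.2 3.1
   vertex 0.1 4.1 3.9
   vertex 0.0 3.7 2.8
  endloop
 endfacet
 facet normal 0.667 0.362 0.651
  outer loop
   vertex 3.2 2.8 4.3
   vertex 4.6 1.3 3.7
   vertex 4.6 4.9 1.7
  endloop
 endfacet
 facet normal 0.207 0.703 0.680
  outer loop
   vertex 3.2 2.8 4.3
   vertex 4.6 4.9 1.7
   vertex 0.1 4.1 3.9
  endloop
 endfacet
 facet normal -0.215 -0.529 0.821
  outer loop
   vertex 3.2 2.8 4.3
   vertex 0.1 2.2 3.1
   vertex 4.6 1.3 3.7
  endloop
 endfacet
 facet normal -0.271 -0.374 0.887
  outer loop
   vertex 3.2 2.8 4.3
   vertex 0.1 4.1 3.9
   vertex 0.1 2.2 3.1
  endloop
 endfacet
 facet normal 0.055 -0.727 -0.685
  outer loop
   vertex 2.4 1.7 3.1
   vertex 2.9 4.0 0.7
   vertex 4.6 1.3 3.7
  endloop
 endfacet
 facet normal -0.211 -0.969 0.126
  outer loop
   vertex 2.4 1.7 3.1
   vertex 4.6 1.3 3.7
   vertex 0.1 2.2 3.1
  endloop
 endfacet
 facet normal -0.152 -0.698 -0.700
  outer loop
   vertex 2.4 1.7 3.1
   vertex 0.1 2.2 3.1
   vertex 2.9 4.0 0.7
  endloop
 endfacet
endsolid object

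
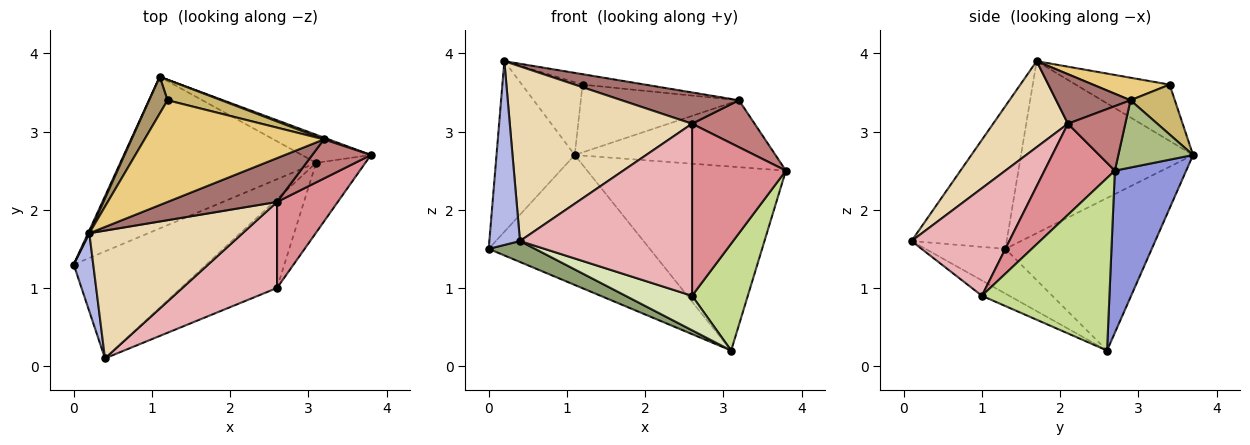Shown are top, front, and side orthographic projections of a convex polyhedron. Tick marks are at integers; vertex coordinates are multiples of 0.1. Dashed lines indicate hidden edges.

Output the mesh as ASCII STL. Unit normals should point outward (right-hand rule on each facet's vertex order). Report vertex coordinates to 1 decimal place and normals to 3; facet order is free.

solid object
 facet normal -0.910 0.414 0.007
  outer loop
   vertex 0.2 1.7 3.9
   vertex 1.1 3.7 2.7
   vertex 0.0 1.3 1.5
  endloop
 endfacet
 facet normal -0.509 0.560 -0.654
  outer loop
   vertex 3.1 2.6 0.2
   vertex 0.0 1.3 1.5
   vertex 1.1 3.7 2.7
  endloop
 endfacet
 facet normal 0.334 0.932 -0.142
  outer loop
   vertex 3.1 2.6 0.2
   vertex 1.1 3.7 2.7
   vertex 3.8 2.7 2.5
  endloop
 endfacet
 facet normal -0.944 -0.304 0.129
  outer loop
   vertex 0.4 0.1 1.6
   vertex 0.2 1.7 3.9
   vertex 0.0 1.3 1.5
  endloop
 endfacet
 facet normal -0.314 -0.182 -0.932
  outer loop
   vertex 0.4 0.1 1.6
   vertex 0.0 1.3 1.5
   vertex 3.1 2.6 0.2
  endloop
 endfacet
 facet normal 0.349 0.937 0.024
  outer loop
   vertex 3.2 2.9 3.4
   vertex 3.8 2.7 2.5
   vertex 1.1 3.7 2.7
  endloop
 endfacet
 facet normal 0.886 -0.388 -0.253
  outer loop
   vertex 2.6 1.0 0.9
   vertex 3.1 2.6 0.2
   vertex 3.8 2.7 2.5
  endloop
 endfacet
 facet normal -0.147 -0.357 -0.922
  outer loop
   vertex 2.6 1.0 0.9
   vertex 0.4 0.1 1.6
   vertex 3.1 2.6 0.2
  endloop
 endfacet
 facet normal -0.810 0.523 0.264
  outer loop
   vertex 1.2 3.4 3.6
   vertex 1.1 3.7 2.7
   vertex 0.2 1.7 3.9
  endloop
 endfacet
 facet normal 0.259 0.925 0.279
  outer loop
   vertex 1.2 3.4 3.6
   vertex 3.2 2.9 3.4
   vertex 1.1 3.7 2.7
  endloop
 endfacet
 facet normal 0.124 0.101 0.987
  outer loop
   vertex 1.2 3.4 3.6
   vertex 0.2 1.7 3.9
   vertex 3.2 2.9 3.4
  endloop
 endfacet
 facet normal 0.314 -0.766 0.560
  outer loop
   vertex 2.6 2.1 3.1
   vertex 0.2 1.7 3.9
   vertex 0.4 0.1 1.6
  endloop
 endfacet
 facet normal 0.345 -0.545 0.764
  outer loop
   vertex 2.6 2.1 3.1
   vertex 3.2 2.9 3.4
   vertex 0.2 1.7 3.9
  endloop
 endfacet
 facet normal 0.576 -0.628 0.523
  outer loop
   vertex 2.6 2.1 3.1
   vertex 3.8 2.7 2.5
   vertex 3.2 2.9 3.4
  endloop
 endfacet
 facet normal 0.557 -0.743 0.371
  outer loop
   vertex 2.6 2.1 3.1
   vertex 2.6 1.0 0.9
   vertex 3.8 2.7 2.5
  endloop
 endfacet
 facet normal 0.453 -0.797 0.399
  outer loop
   vertex 2.6 2.1 3.1
   vertex 0.4 0.1 1.6
   vertex 2.6 1.0 0.9
  endloop
 endfacet
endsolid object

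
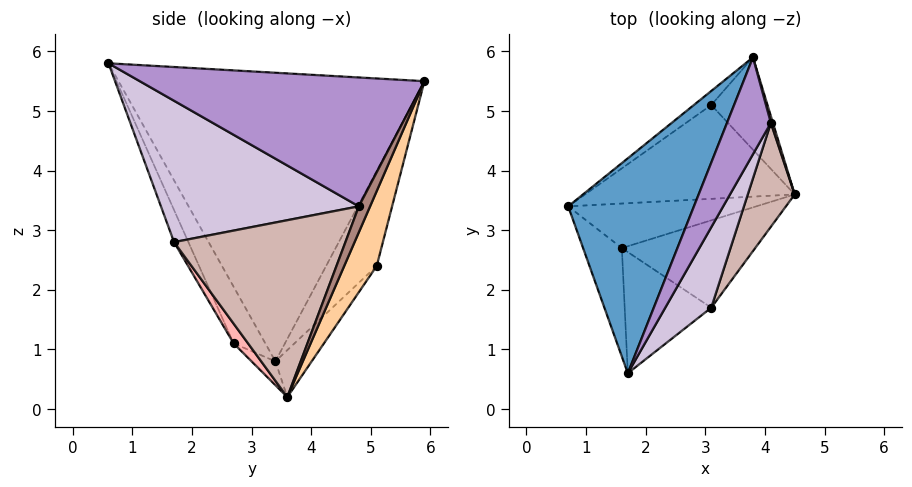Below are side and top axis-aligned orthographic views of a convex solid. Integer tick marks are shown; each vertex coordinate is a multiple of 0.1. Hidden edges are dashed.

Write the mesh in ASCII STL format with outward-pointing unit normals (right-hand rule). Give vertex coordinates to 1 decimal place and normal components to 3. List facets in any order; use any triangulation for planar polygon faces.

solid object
 facet normal -0.855 0.360 0.373
  outer loop
   vertex 3.8 5.9 5.5
   vertex 0.7 3.4 0.8
   vertex 1.7 0.6 5.8
  endloop
 endfacet
 facet normal -0.138 0.775 -0.616
  outer loop
   vertex 3.1 5.1 2.4
   vertex 4.5 3.6 0.2
   vertex 0.7 3.4 0.8
  endloop
 endfacet
 facet normal -0.531 0.842 -0.097
  outer loop
   vertex 3.1 5.1 2.4
   vertex 0.7 3.4 0.8
   vertex 3.8 5.9 5.5
  endloop
 endfacet
 facet normal 0.419 0.852 -0.314
  outer loop
   vertex 3.1 5.1 2.4
   vertex 3.8 5.9 5.5
   vertex 4.5 3.6 0.2
  endloop
 endfacet
 facet normal -0.502 -0.793 -0.344
  outer loop
   vertex 1.6 2.7 1.1
   vertex 1.7 0.6 5.8
   vertex 0.7 3.4 0.8
  endloop
 endfacet
 facet normal -0.148 -0.904 -0.401
  outer loop
   vertex 1.6 2.7 1.1
   vertex 3.1 1.7 2.8
   vertex 1.7 0.6 5.8
  endloop
 endfacet
 facet normal -0.108 -0.506 -0.856
  outer loop
   vertex 1.6 2.7 1.1
   vertex 0.7 3.4 0.8
   vertex 4.5 3.6 0.2
  endloop
 endfacet
 facet normal 0.083 -0.825 -0.559
  outer loop
   vertex 1.6 2.7 1.1
   vertex 4.5 3.6 0.2
   vertex 3.1 1.7 2.8
  endloop
 endfacet
 facet normal 0.892 -0.336 0.303
  outer loop
   vertex 4.1 4.8 3.4
   vertex 3.8 5.9 5.5
   vertex 1.7 0.6 5.8
  endloop
 endfacet
 facet normal 0.893 -0.344 0.290
  outer loop
   vertex 4.1 4.8 3.4
   vertex 1.7 0.6 5.8
   vertex 3.1 1.7 2.8
  endloop
 endfacet
 facet normal 0.990 0.119 0.079
  outer loop
   vertex 4.1 4.8 3.4
   vertex 4.5 3.6 0.2
   vertex 3.8 5.9 5.5
  endloop
 endfacet
 facet normal 0.909 -0.340 0.241
  outer loop
   vertex 4.1 4.8 3.4
   vertex 3.1 1.7 2.8
   vertex 4.5 3.6 0.2
  endloop
 endfacet
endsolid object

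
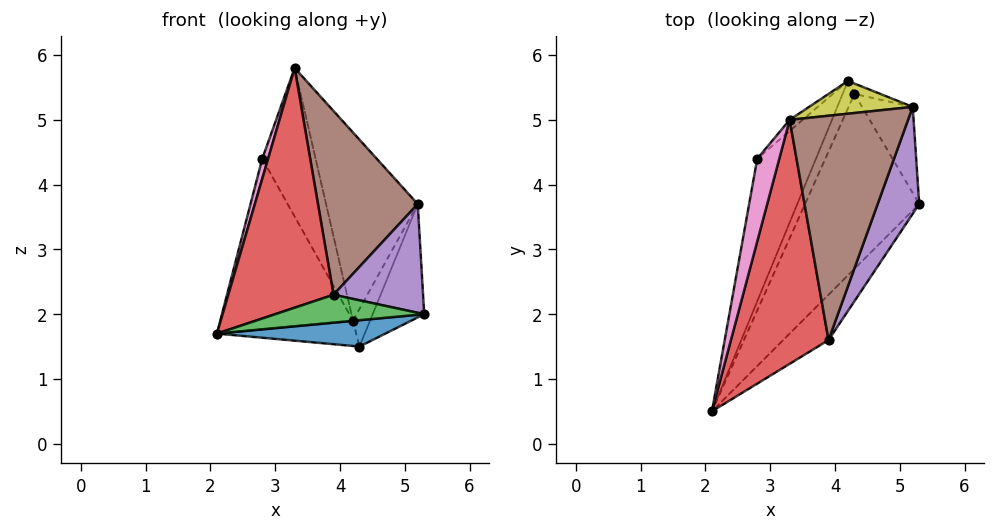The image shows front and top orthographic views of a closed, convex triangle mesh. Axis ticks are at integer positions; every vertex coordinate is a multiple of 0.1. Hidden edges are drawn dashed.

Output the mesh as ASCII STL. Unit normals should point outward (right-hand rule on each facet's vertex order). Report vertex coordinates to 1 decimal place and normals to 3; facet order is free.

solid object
 facet normal 0.235 -0.145 -0.961
  outer loop
   vertex 4.3 5.4 1.5
   vertex 5.3 3.7 2.0
   vertex 2.1 0.5 1.7
  endloop
 endfacet
 facet normal 0.856 0.412 -0.313
  outer loop
   vertex 5.2 5.2 3.7
   vertex 5.3 3.7 2.0
   vertex 4.3 5.4 1.5
  endloop
 endfacet
 facet normal 0.517 -0.449 -0.729
  outer loop
   vertex 3.9 1.6 2.3
   vertex 2.1 0.5 1.7
   vertex 5.3 3.7 2.0
  endloop
 endfacet
 facet normal 0.187 -0.688 0.701
  outer loop
   vertex 3.9 1.6 2.3
   vertex 3.3 5.0 5.8
   vertex 2.1 0.5 1.7
  endloop
 endfacet
 facet normal 0.773 -0.452 0.444
  outer loop
   vertex 3.9 1.6 2.3
   vertex 5.3 3.7 2.0
   vertex 5.2 5.2 3.7
  endloop
 endfacet
 facet normal 0.678 -0.466 0.569
  outer loop
   vertex 3.9 1.6 2.3
   vertex 5.2 5.2 3.7
   vertex 3.3 5.0 5.8
  endloop
 endfacet
 facet normal -0.925 -0.089 0.369
  outer loop
   vertex 2.8 4.4 4.4
   vertex 2.1 0.5 1.7
   vertex 3.3 5.0 5.8
  endloop
 endfacet
 facet normal -0.703 0.709 -0.053
  outer loop
   vertex 4.2 5.6 1.9
   vertex 2.8 4.4 4.4
   vertex 3.3 5.0 5.8
  endloop
 endfacet
 facet normal 0.085 0.982 0.171
  outer loop
   vertex 4.2 5.6 1.9
   vertex 3.3 5.0 5.8
   vertex 5.2 5.2 3.7
  endloop
 endfacet
 facet normal 0.654 0.729 -0.201
  outer loop
   vertex 4.2 5.6 1.9
   vertex 5.2 5.2 3.7
   vertex 4.3 5.4 1.5
  endloop
 endfacet
 facet normal -0.845 0.363 -0.393
  outer loop
   vertex 4.2 5.6 1.9
   vertex 4.3 5.4 1.5
   vertex 2.1 0.5 1.7
  endloop
 endfacet
 facet normal -0.874 0.372 -0.311
  outer loop
   vertex 4.2 5.6 1.9
   vertex 2.1 0.5 1.7
   vertex 2.8 4.4 4.4
  endloop
 endfacet
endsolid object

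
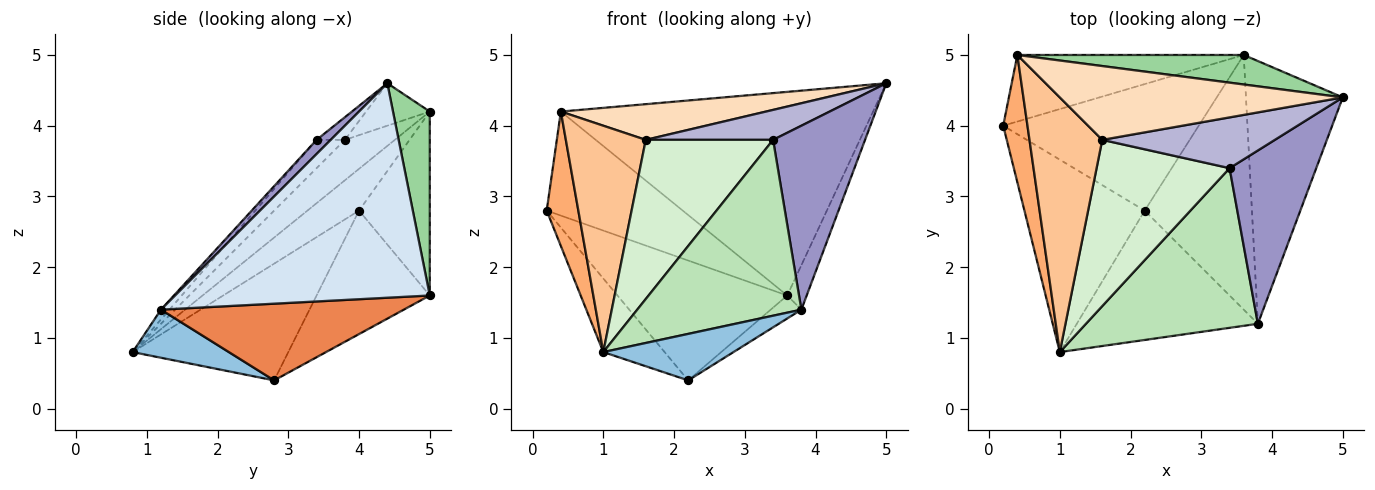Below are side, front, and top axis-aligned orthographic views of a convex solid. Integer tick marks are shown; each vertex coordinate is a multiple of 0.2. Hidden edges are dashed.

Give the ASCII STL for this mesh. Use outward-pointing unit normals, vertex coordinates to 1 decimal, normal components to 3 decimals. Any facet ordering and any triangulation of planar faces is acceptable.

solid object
 facet normal -0.672 0.265 -0.692
  outer loop
   vertex 2.2 2.8 0.4
   vertex 1.0 0.8 0.8
   vertex 0.2 4.0 2.8
  endloop
 endfacet
 facet normal 0.243 -0.328 -0.913
  outer loop
   vertex 3.8 1.2 1.4
   vertex 1.0 0.8 0.8
   vertex 2.2 2.8 0.4
  endloop
 endfacet
 facet normal -0.417 0.625 -0.660
  outer loop
   vertex 3.6 5.0 1.6
   vertex 2.2 2.8 0.4
   vertex 0.2 4.0 2.8
  endloop
 endfacet
 facet normal 0.909 0.069 -0.410
  outer loop
   vertex 3.6 5.0 1.6
   vertex 5.0 4.4 4.6
   vertex 3.8 1.2 1.4
  endloop
 endfacet
 facet normal 0.580 0.073 -0.811
  outer loop
   vertex 3.6 5.0 1.6
   vertex 3.8 1.2 1.4
   vertex 2.2 2.8 0.4
  endloop
 endfacet
 facet normal -0.764 -0.468 0.444
  outer loop
   vertex 0.4 5.0 4.2
   vertex 0.2 4.0 2.8
   vertex 1.0 0.8 0.8
  endloop
 endfacet
 facet normal -0.383 -0.614 0.690
  outer loop
   vertex 0.4 5.0 4.2
   vertex 1.0 0.8 0.8
   vertex 1.6 3.8 3.8
  endloop
 endfacet
 facet normal -0.134 -0.431 0.892
  outer loop
   vertex 0.4 5.0 4.2
   vertex 1.6 3.8 3.8
   vertex 5.0 4.4 4.6
  endloop
 endfacet
 facet normal -0.401 0.772 -0.494
  outer loop
   vertex 0.4 5.0 4.2
   vertex 3.6 5.0 1.6
   vertex 0.2 4.0 2.8
  endloop
 endfacet
 facet normal 0.116 0.983 0.143
  outer loop
   vertex 0.4 5.0 4.2
   vertex 5.0 4.4 4.6
   vertex 3.6 5.0 1.6
  endloop
 endfacet
 facet normal -0.038 -0.740 0.672
  outer loop
   vertex 3.4 3.4 3.8
   vertex 1.0 0.8 0.8
   vertex 3.8 1.2 1.4
  endloop
 endfacet
 facet normal -0.152 -0.684 0.714
  outer loop
   vertex 3.4 3.4 3.8
   vertex 1.6 3.8 3.8
   vertex 1.0 0.8 0.8
  endloop
 endfacet
 facet normal 0.111 -0.723 0.682
  outer loop
   vertex 3.4 3.4 3.8
   vertex 3.8 1.2 1.4
   vertex 5.0 4.4 4.6
  endloop
 endfacet
 facet normal -0.112 -0.505 0.856
  outer loop
   vertex 3.4 3.4 3.8
   vertex 5.0 4.4 4.6
   vertex 1.6 3.8 3.8
  endloop
 endfacet
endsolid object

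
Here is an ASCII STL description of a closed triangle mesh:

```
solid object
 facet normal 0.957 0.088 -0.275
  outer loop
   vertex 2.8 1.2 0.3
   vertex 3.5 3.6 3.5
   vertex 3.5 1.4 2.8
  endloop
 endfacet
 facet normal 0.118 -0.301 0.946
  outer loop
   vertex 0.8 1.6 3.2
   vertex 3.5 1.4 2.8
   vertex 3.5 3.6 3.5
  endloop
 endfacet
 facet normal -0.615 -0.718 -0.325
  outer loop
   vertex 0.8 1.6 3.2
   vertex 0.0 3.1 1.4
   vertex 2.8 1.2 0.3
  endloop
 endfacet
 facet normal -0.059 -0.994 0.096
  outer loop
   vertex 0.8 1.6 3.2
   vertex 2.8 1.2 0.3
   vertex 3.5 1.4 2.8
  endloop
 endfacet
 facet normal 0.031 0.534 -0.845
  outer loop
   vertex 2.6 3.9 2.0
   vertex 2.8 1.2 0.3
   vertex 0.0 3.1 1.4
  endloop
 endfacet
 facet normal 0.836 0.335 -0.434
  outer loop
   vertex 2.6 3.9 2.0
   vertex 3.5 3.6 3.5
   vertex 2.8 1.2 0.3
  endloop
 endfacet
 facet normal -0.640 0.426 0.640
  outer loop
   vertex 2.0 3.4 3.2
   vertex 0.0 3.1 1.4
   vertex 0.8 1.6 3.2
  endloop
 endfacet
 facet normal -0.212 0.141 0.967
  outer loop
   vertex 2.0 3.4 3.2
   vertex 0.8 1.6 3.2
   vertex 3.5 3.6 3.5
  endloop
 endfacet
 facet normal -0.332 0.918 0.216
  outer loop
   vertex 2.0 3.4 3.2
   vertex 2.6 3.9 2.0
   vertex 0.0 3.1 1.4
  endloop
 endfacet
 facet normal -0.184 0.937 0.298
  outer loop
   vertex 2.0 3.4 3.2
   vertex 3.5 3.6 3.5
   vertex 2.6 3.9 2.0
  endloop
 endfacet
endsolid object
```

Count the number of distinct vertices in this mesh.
7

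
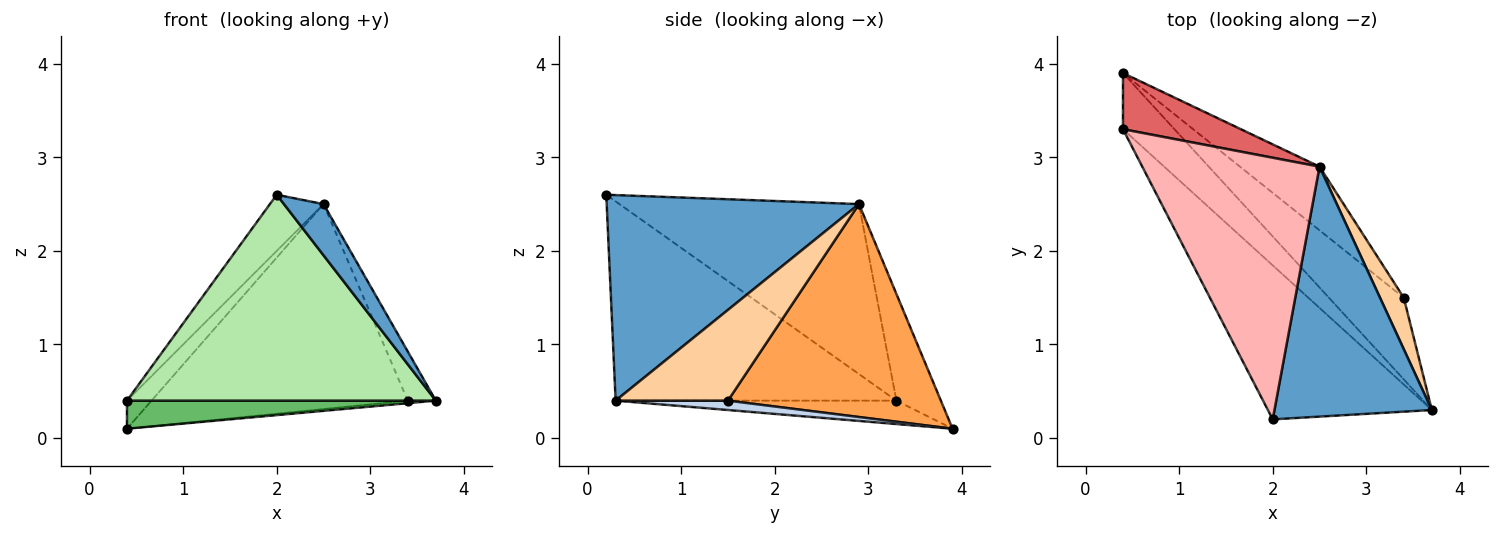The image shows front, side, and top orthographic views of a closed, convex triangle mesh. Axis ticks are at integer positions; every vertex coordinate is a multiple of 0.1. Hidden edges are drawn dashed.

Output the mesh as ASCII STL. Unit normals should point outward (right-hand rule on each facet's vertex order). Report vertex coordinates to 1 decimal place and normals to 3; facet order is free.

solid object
 facet normal 0.788 -0.124 0.603
  outer loop
   vertex 2.5 2.9 2.5
   vertex 2.0 0.2 2.6
   vertex 3.7 0.3 0.4
  endloop
 endfacet
 facet normal 0.124 0.031 -0.992
  outer loop
   vertex 3.4 1.5 0.4
   vertex 3.7 0.3 0.4
   vertex 0.4 3.9 0.1
  endloop
 endfacet
 facet normal 0.622 0.748 -0.232
  outer loop
   vertex 3.4 1.5 0.4
   vertex 0.4 3.9 0.1
   vertex 2.5 2.9 2.5
  endloop
 endfacet
 facet normal 0.940 0.235 0.246
  outer loop
   vertex 3.4 1.5 0.4
   vertex 2.5 2.9 2.5
   vertex 3.7 0.3 0.4
  endloop
 endfacet
 facet normal -0.377 -0.414 -0.829
  outer loop
   vertex 0.4 3.3 0.4
   vertex 0.4 3.9 0.1
   vertex 3.7 0.3 0.4
  endloop
 endfacet
 facet normal -0.589 -0.647 -0.484
  outer loop
   vertex 0.4 3.3 0.4
   vertex 3.7 0.3 0.4
   vertex 2.0 0.2 2.6
  endloop
 endfacet
 facet normal -0.629 0.348 0.695
  outer loop
   vertex 0.4 3.3 0.4
   vertex 2.5 2.9 2.5
   vertex 0.4 3.9 0.1
  endloop
 endfacet
 facet normal -0.684 0.153 0.713
  outer loop
   vertex 0.4 3.3 0.4
   vertex 2.0 0.2 2.6
   vertex 2.5 2.9 2.5
  endloop
 endfacet
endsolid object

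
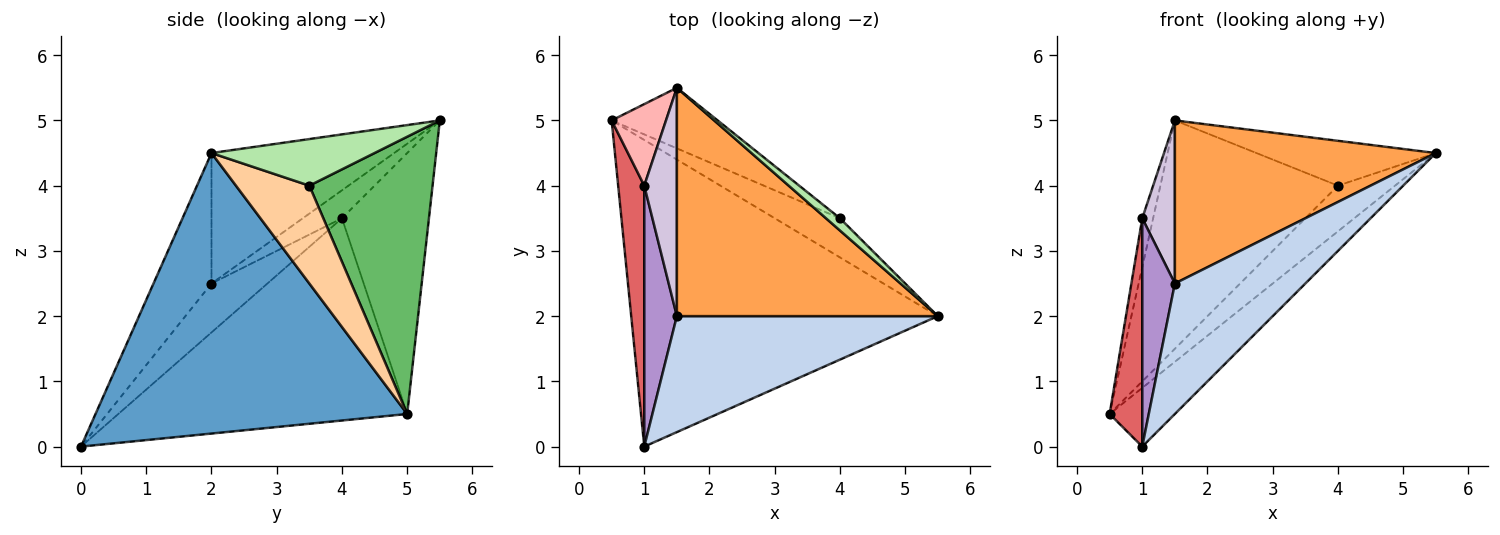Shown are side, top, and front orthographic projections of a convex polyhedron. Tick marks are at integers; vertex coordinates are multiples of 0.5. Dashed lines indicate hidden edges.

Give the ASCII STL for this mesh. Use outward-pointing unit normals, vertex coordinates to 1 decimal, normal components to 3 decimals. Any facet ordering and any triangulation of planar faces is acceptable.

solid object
 facet normal 0.668 0.140 -0.731
  outer loop
   vertex 1.0 0.0 0.0
   vertex 0.5 5.0 0.5
   vertex 5.5 2.0 4.5
  endloop
 endfacet
 facet normal -0.315 -0.709 0.630
  outer loop
   vertex 1.5 2.0 2.5
   vertex 1.0 0.0 0.0
   vertex 5.5 2.0 4.5
  endloop
 endfacet
 facet normal -0.377 -0.538 0.754
  outer loop
   vertex 1.5 2.0 2.5
   vertex 5.5 2.0 4.5
   vertex 1.5 5.5 5.0
  endloop
 endfacet
 facet normal 0.699 0.543 -0.466
  outer loop
   vertex 4.0 3.5 4.0
   vertex 5.5 2.0 4.5
   vertex 0.5 5.0 0.5
  endloop
 endfacet
 facet normal 0.557 0.803 -0.213
  outer loop
   vertex 4.0 3.5 4.0
   vertex 0.5 5.0 0.5
   vertex 1.5 5.5 5.0
  endloop
 endfacet
 facet normal 0.659 0.725 0.198
  outer loop
   vertex 4.0 3.5 4.0
   vertex 1.5 5.5 5.0
   vertex 5.5 2.0 4.5
  endloop
 endfacet
 facet normal -0.986 -0.111 0.127
  outer loop
   vertex 1.0 4.0 3.5
   vertex 0.5 5.0 0.5
   vertex 1.0 0.0 0.0
  endloop
 endfacet
 facet normal -0.972 0.121 0.202
  outer loop
   vertex 1.0 4.0 3.5
   vertex 1.5 5.5 5.0
   vertex 0.5 5.0 0.5
  endloop
 endfacet
 facet normal -0.749 -0.437 0.499
  outer loop
   vertex 1.0 4.0 3.5
   vertex 1.0 0.0 0.0
   vertex 1.5 2.0 2.5
  endloop
 endfacet
 facet normal -0.572 -0.477 0.667
  outer loop
   vertex 1.0 4.0 3.5
   vertex 1.5 2.0 2.5
   vertex 1.5 5.5 5.0
  endloop
 endfacet
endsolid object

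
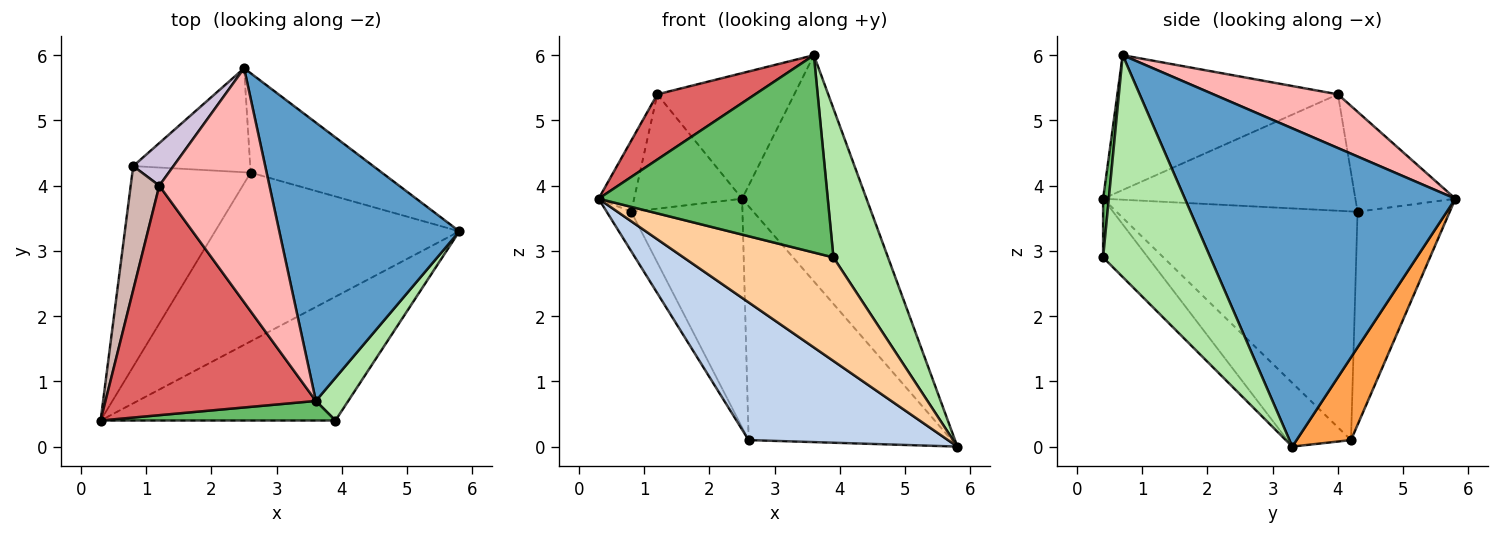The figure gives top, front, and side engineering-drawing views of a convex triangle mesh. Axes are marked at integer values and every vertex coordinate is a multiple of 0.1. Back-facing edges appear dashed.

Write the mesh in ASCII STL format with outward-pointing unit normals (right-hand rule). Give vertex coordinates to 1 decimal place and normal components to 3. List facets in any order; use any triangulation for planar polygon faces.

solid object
 facet normal 0.808 0.372 0.457
  outer loop
   vertex 3.6 0.7 6.0
   vertex 5.8 3.3 0.0
   vertex 2.5 5.8 3.8
  endloop
 endfacet
 facet normal -0.198 -0.620 -0.759
  outer loop
   vertex 2.6 4.2 0.1
   vertex 5.8 3.3 0.0
   vertex 0.3 0.4 3.8
  endloop
 endfacet
 facet normal 0.239 0.894 -0.380
  outer loop
   vertex 2.6 4.2 0.1
   vertex 2.5 5.8 3.8
   vertex 5.8 3.3 0.0
  endloop
 endfacet
 facet normal -0.188 -0.630 -0.753
  outer loop
   vertex 3.9 0.4 2.9
   vertex 0.3 0.4 3.8
   vertex 5.8 3.3 0.0
  endloop
 endfacet
 facet normal 0.025 -0.995 0.099
  outer loop
   vertex 3.9 0.4 2.9
   vertex 3.6 0.7 6.0
   vertex 0.3 0.4 3.8
  endloop
 endfacet
 facet normal 0.884 -0.450 0.129
  outer loop
   vertex 3.9 0.4 2.9
   vertex 5.8 3.3 0.0
   vertex 3.6 0.7 6.0
  endloop
 endfacet
 facet normal -0.525 -0.233 0.819
  outer loop
   vertex 1.2 4.0 5.4
   vertex 0.3 0.4 3.8
   vertex 3.6 0.7 6.0
  endloop
 endfacet
 facet normal 0.395 0.434 0.810
  outer loop
   vertex 1.2 4.0 5.4
   vertex 3.6 0.7 6.0
   vertex 2.5 5.8 3.8
  endloop
 endfacet
 facet normal -0.602 0.727 -0.331
  outer loop
   vertex 0.8 4.3 3.6
   vertex 2.5 5.8 3.8
   vertex 2.6 4.2 0.1
  endloop
 endfacet
 facet normal -0.655 0.708 0.264
  outer loop
   vertex 0.8 4.3 3.6
   vertex 1.2 4.0 5.4
   vertex 2.5 5.8 3.8
  endloop
 endfacet
 facet normal -0.885 0.090 -0.458
  outer loop
   vertex 0.8 4.3 3.6
   vertex 2.6 4.2 0.1
   vertex 0.3 0.4 3.8
  endloop
 endfacet
 facet normal -0.962 0.135 0.236
  outer loop
   vertex 0.8 4.3 3.6
   vertex 0.3 0.4 3.8
   vertex 1.2 4.0 5.4
  endloop
 endfacet
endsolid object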